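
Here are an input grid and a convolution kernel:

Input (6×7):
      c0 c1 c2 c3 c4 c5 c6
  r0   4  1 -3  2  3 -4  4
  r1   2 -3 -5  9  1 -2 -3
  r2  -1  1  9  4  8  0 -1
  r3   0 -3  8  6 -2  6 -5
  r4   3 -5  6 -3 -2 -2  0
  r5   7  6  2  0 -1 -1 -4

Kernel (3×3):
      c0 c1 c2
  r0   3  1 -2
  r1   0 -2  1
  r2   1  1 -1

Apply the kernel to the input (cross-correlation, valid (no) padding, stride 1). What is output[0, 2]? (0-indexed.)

-25

The receptive field on the input at this output position is [-3 2 3 / -5 9 1 / 9 4 8]. Elementwise product with the kernel and sum: -3·3 + 2·1 + 3·-2 + 9·-2 + 1·1 + 9·1 + 4·1 + 8·-1.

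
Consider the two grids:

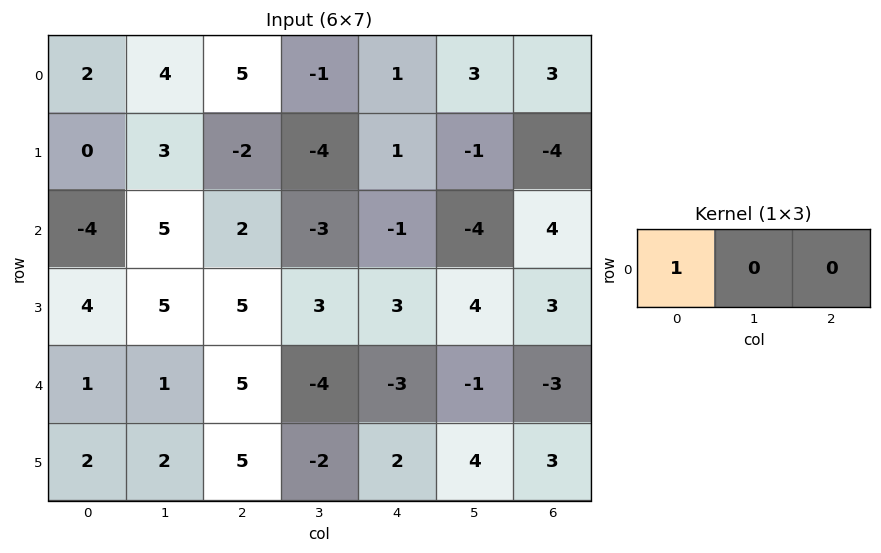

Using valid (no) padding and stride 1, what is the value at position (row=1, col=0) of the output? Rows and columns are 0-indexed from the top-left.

0

The receptive field on the input at this output position is [0 3 -2]. Elementwise product with the kernel and sum: 0·1.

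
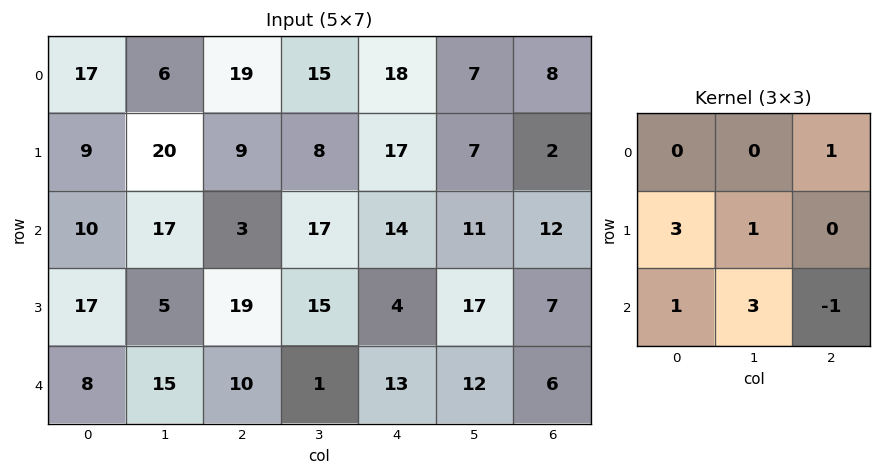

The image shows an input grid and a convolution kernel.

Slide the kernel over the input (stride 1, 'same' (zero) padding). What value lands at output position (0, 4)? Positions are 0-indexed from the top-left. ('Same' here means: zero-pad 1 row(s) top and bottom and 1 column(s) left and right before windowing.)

The receptive field on the zero-padded input at this output position is [0 0 0 / 15 18 7 / 8 17 7]. Elementwise product with the kernel and sum: 0·1 + 15·3 + 18·1 + 8·1 + 17·3 + 7·-1.

115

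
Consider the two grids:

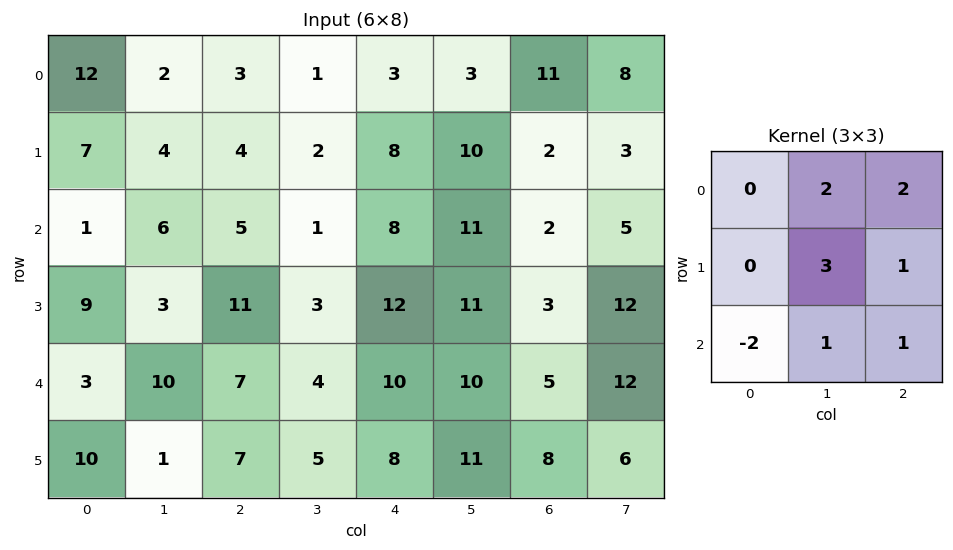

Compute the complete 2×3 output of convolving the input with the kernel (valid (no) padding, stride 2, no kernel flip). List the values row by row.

Output[0,0]: The receptive field on the input at this output position is [12 2 3 / 7 4 4 / 1 6 5]. Elementwise product with the kernel and sum: 2·2 + 3·2 + 4·3 + 4·1 + 1·-2 + 6·1 + 5·1.
Output[0,1]: The receptive field on the input at this output position is [3 1 3 / 4 2 8 / 5 1 8]. Elementwise product with the kernel and sum: 1·2 + 3·2 + 2·3 + 8·1 + 5·-2 + 1·1 + 8·1.

35 21 57
53 39 57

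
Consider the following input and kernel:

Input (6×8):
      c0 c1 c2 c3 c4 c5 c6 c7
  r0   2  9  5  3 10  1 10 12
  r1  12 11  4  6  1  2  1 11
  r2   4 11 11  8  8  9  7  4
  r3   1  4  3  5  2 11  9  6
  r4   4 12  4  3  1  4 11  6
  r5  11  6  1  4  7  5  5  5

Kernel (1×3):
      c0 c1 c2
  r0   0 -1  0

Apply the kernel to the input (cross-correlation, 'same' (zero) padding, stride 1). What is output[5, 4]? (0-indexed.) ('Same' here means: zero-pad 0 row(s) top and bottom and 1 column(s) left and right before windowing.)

The receptive field on the zero-padded input at this output position is [4 7 5]. Elementwise product with the kernel and sum: 7·-1.

-7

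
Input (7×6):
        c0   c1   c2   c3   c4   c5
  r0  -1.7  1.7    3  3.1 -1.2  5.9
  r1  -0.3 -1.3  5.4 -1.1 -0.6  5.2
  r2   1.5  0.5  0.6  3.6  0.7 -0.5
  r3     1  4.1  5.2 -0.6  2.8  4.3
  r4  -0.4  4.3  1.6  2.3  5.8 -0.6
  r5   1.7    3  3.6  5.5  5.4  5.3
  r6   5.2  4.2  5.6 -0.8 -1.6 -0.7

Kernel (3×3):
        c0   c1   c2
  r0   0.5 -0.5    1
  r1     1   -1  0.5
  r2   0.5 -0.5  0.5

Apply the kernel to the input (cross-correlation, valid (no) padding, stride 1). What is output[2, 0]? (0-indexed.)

-0.95

The receptive field on the input at this output position is [1.5 0.5 0.6 / 1 4.1 5.2 / -0.4 4.3 1.6]. Elementwise product with the kernel and sum: 1.5·0.5 + 0.5·-0.5 + 0.6·1 + 1·1 + 4.1·-1 + 5.2·0.5 + -0.4·0.5 + 4.3·-0.5 + 1.6·0.5.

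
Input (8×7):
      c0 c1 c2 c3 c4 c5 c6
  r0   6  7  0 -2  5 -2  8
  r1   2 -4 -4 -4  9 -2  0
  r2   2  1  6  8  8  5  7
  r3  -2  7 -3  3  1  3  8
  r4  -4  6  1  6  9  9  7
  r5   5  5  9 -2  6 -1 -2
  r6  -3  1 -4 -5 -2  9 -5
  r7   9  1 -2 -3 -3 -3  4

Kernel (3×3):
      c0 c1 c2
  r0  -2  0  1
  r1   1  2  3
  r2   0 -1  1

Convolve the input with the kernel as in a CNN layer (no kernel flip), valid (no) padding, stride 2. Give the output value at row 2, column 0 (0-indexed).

46

The receptive field on the input at this output position is [-4 6 1 / 5 5 9 / -3 1 -4]. Elementwise product with the kernel and sum: -4·-2 + 1·1 + 5·1 + 5·2 + 9·3 + 1·-1 + -4·1.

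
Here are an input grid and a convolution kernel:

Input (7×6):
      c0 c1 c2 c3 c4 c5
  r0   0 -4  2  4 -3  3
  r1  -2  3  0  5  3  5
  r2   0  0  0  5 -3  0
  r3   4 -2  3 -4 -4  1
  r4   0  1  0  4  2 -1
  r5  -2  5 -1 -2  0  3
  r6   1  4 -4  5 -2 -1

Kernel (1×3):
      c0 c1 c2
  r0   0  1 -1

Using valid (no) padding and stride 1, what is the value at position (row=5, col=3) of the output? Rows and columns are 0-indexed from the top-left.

-3

The receptive field on the input at this output position is [-2 0 3]. Elementwise product with the kernel and sum: 0·1 + 3·-1.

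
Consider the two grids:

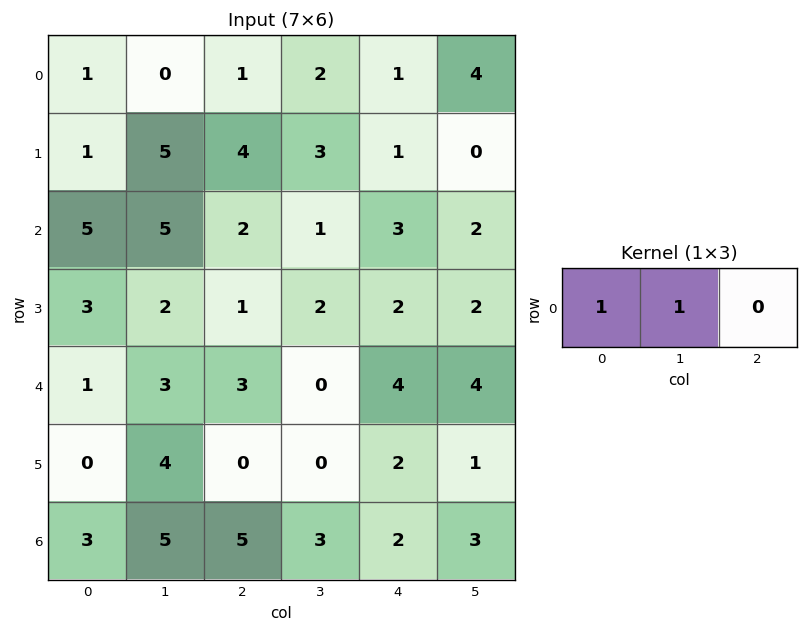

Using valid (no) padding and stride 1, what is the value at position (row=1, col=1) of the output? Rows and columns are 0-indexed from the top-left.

9

The receptive field on the input at this output position is [5 4 3]. Elementwise product with the kernel and sum: 5·1 + 4·1.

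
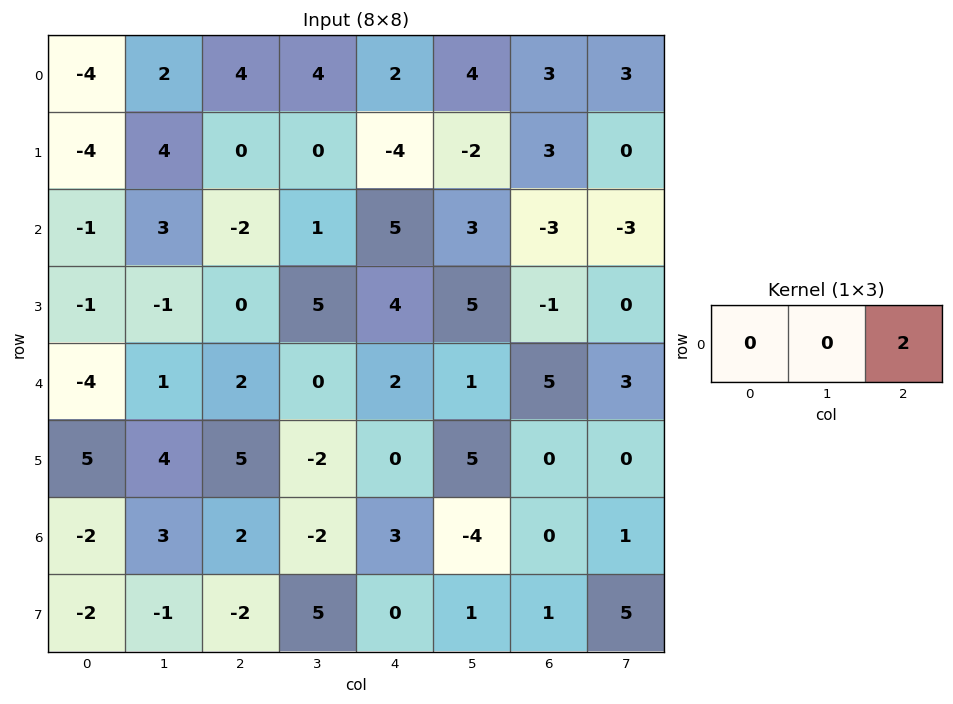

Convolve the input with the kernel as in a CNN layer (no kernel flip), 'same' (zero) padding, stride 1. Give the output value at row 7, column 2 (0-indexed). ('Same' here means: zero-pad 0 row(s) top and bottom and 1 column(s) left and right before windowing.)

10

The receptive field on the zero-padded input at this output position is [-1 -2 5]. Elementwise product with the kernel and sum: 5·2.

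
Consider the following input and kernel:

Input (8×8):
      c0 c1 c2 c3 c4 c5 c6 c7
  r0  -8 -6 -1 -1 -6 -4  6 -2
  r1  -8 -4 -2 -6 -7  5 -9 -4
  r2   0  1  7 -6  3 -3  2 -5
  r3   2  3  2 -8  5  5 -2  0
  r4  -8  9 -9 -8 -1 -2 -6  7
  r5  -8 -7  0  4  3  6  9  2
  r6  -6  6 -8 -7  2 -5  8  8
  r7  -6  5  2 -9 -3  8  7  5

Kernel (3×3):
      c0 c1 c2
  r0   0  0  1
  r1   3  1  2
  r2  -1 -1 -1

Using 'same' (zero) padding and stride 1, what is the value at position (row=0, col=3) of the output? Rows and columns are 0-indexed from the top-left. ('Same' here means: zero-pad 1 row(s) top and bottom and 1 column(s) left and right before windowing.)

The receptive field on the zero-padded input at this output position is [0 0 0 / -1 -1 -6 / -2 -6 -7]. Elementwise product with the kernel and sum: 0·1 + -1·3 + -1·1 + -6·2 + -2·-1 + -6·-1 + -7·-1.

-1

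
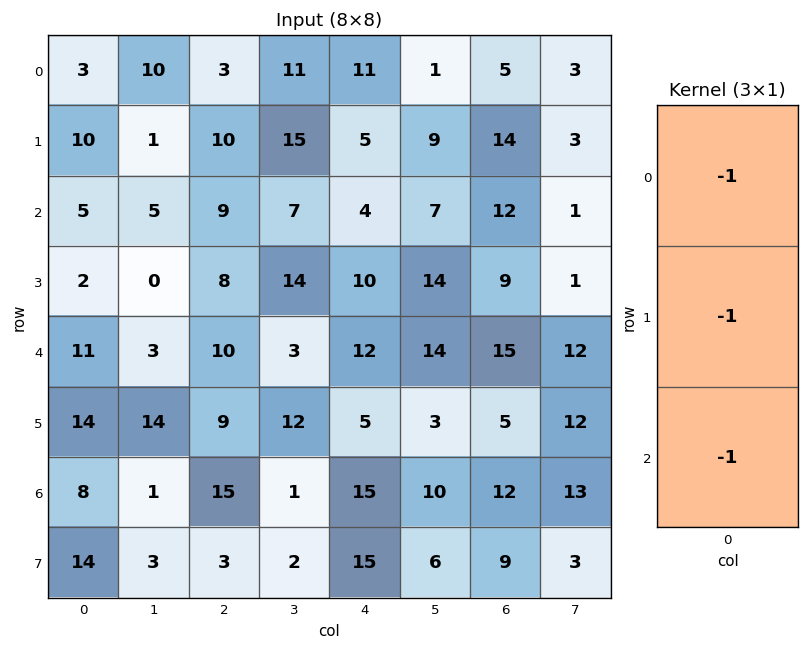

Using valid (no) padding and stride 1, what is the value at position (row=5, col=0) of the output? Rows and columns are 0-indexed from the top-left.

The receptive field on the input at this output position is [14 / 8 / 14]. Elementwise product with the kernel and sum: 14·-1 + 8·-1 + 14·-1.

-36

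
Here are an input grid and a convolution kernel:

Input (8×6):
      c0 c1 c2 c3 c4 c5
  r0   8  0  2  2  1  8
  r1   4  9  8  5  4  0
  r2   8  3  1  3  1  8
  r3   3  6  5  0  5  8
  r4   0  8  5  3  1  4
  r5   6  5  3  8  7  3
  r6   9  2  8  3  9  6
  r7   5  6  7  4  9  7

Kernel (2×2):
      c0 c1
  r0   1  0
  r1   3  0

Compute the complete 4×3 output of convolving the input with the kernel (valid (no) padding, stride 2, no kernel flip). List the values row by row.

20 26 13
17 16 16
18 14 22
24 29 36

Output[0,0]: The receptive field on the input at this output position is [8 0 / 4 9]. Elementwise product with the kernel and sum: 8·1 + 4·3.
Output[0,1]: The receptive field on the input at this output position is [2 2 / 8 5]. Elementwise product with the kernel and sum: 2·1 + 8·3.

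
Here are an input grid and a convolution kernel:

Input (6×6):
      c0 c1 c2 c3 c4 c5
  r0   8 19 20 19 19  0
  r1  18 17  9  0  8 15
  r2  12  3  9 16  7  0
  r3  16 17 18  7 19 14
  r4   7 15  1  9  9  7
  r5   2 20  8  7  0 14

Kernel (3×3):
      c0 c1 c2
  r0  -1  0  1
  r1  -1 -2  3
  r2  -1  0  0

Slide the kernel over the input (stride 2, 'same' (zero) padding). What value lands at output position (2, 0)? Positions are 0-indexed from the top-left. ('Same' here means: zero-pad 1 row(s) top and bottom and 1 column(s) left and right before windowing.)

The receptive field on the zero-padded input at this output position is [0 16 17 / 0 7 15 / 0 2 20]. Elementwise product with the kernel and sum: 0·-1 + 17·1 + 0·-1 + 7·-2 + 15·3 + 0·-1.

48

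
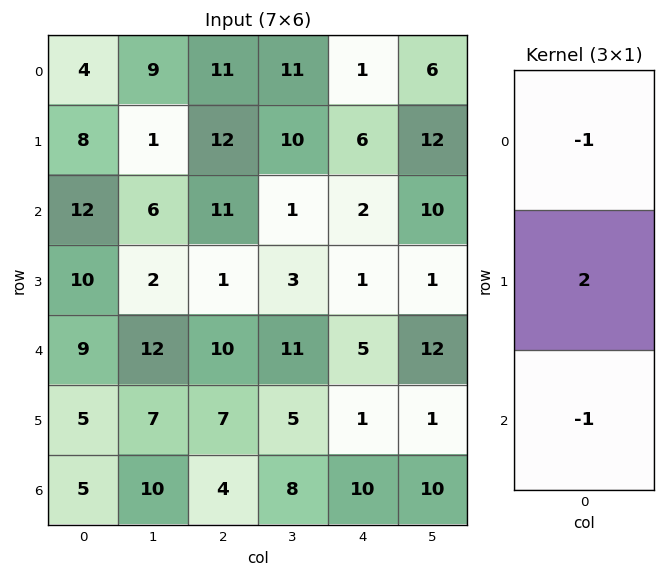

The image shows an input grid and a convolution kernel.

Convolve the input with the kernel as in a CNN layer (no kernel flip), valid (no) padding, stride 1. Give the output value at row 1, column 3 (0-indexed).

The receptive field on the input at this output position is [10 / 1 / 3]. Elementwise product with the kernel and sum: 10·-1 + 1·2 + 3·-1.

-11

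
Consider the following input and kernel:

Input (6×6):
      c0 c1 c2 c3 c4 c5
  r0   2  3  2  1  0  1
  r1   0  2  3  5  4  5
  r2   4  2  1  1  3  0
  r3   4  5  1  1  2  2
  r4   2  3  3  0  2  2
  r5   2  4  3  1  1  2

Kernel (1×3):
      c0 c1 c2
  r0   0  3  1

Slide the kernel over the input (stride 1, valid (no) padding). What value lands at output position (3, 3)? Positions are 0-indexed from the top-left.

The receptive field on the input at this output position is [1 2 2]. Elementwise product with the kernel and sum: 2·3 + 2·1.

8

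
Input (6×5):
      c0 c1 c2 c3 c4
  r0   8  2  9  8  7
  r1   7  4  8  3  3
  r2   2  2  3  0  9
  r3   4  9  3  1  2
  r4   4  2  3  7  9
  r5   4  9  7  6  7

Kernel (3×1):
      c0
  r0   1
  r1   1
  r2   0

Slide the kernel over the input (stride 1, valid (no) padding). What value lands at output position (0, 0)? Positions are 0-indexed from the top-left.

The receptive field on the input at this output position is [8 / 7 / 2]. Elementwise product with the kernel and sum: 8·1 + 7·1.

15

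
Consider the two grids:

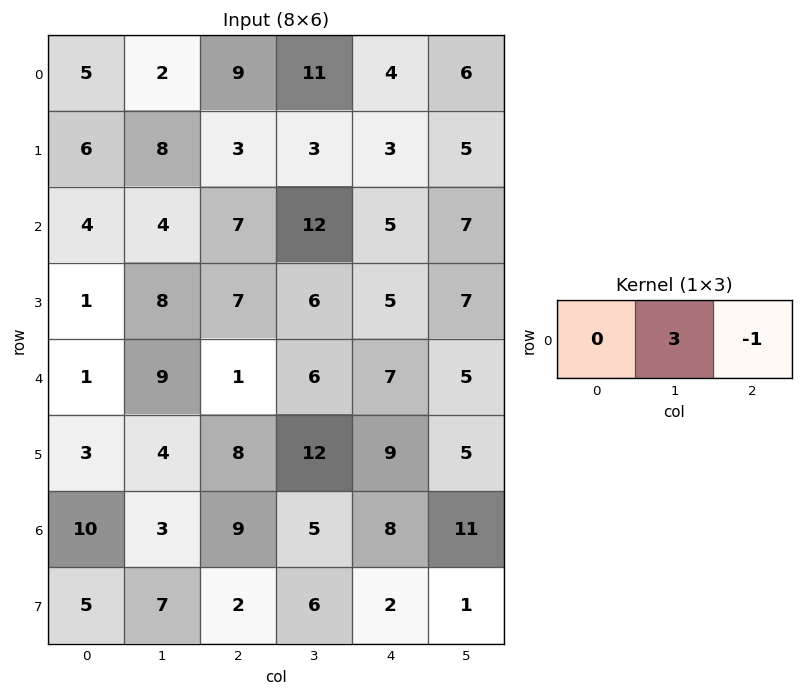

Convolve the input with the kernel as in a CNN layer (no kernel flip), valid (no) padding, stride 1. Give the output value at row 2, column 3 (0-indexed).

8

The receptive field on the input at this output position is [12 5 7]. Elementwise product with the kernel and sum: 5·3 + 7·-1.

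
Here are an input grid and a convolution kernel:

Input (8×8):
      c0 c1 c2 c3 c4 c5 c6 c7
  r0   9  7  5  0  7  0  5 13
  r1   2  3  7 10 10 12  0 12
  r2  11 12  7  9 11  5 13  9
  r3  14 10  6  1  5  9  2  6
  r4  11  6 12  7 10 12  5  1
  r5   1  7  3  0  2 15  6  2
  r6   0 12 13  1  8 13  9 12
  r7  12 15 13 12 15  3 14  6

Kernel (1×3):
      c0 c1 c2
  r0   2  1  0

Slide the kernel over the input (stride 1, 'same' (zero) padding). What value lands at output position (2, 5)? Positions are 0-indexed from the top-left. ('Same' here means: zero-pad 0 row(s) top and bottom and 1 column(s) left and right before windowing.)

27

The receptive field on the zero-padded input at this output position is [11 5 13]. Elementwise product with the kernel and sum: 11·2 + 5·1.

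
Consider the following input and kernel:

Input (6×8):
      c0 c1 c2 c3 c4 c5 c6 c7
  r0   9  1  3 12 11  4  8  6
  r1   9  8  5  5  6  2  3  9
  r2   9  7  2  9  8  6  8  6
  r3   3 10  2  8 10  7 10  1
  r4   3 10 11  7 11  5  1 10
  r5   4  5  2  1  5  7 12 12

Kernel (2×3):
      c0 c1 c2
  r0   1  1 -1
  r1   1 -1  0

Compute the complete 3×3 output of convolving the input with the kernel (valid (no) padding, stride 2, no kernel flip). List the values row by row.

8 4 11
7 -3 9
1 8 13

Output[0,0]: The receptive field on the input at this output position is [9 1 3 / 9 8 5]. Elementwise product with the kernel and sum: 9·1 + 1·1 + 3·-1 + 9·1 + 8·-1.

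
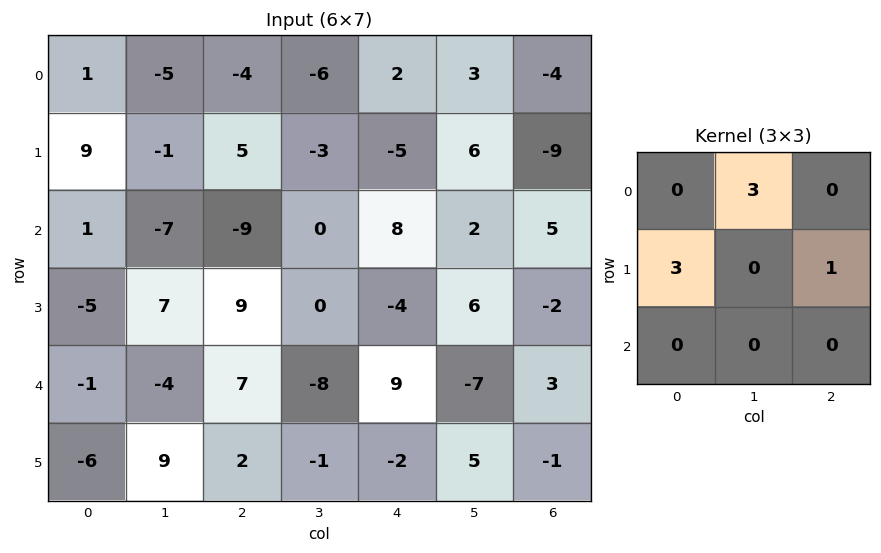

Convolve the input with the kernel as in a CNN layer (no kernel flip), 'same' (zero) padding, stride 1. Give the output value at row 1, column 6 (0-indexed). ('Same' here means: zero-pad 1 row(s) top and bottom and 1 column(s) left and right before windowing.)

The receptive field on the zero-padded input at this output position is [3 -4 0 / 6 -9 0 / 2 5 0]. Elementwise product with the kernel and sum: -4·3 + 6·3 + 0·1.

6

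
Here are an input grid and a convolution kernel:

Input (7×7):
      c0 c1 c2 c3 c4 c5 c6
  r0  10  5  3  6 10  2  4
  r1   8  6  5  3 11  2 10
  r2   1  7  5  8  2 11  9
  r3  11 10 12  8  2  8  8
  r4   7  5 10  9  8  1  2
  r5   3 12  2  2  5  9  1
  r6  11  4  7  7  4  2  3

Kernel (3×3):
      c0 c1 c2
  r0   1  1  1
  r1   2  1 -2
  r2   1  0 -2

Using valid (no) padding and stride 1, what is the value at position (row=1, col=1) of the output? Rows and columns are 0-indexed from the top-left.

11

The receptive field on the input at this output position is [6 5 3 / 7 5 8 / 10 12 8]. Elementwise product with the kernel and sum: 6·1 + 5·1 + 3·1 + 7·2 + 5·1 + 8·-2 + 10·1 + 8·-2.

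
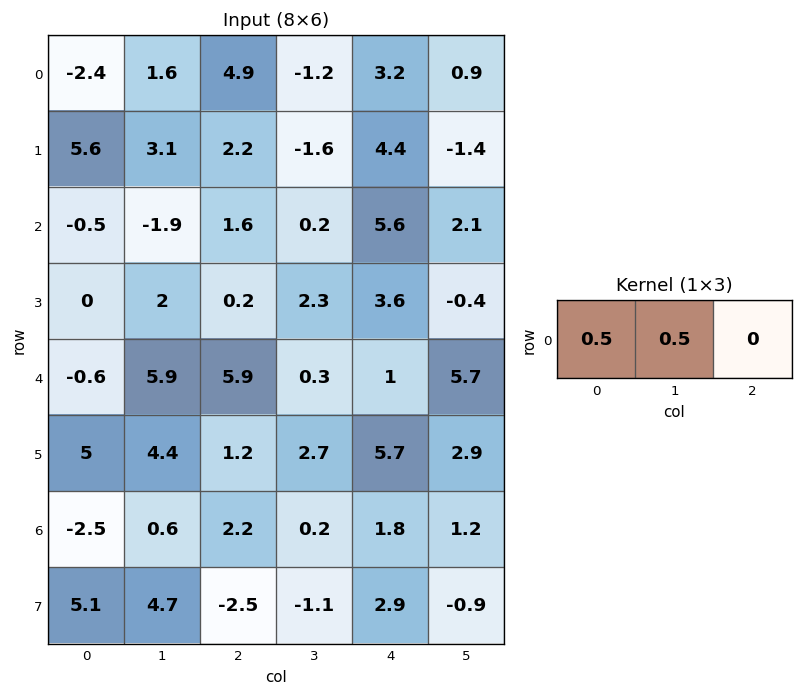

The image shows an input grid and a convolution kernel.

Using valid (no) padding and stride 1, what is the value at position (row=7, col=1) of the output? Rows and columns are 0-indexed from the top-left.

The receptive field on the input at this output position is [4.7 -2.5 -1.1]. Elementwise product with the kernel and sum: 4.7·0.5 + -2.5·0.5.

1.1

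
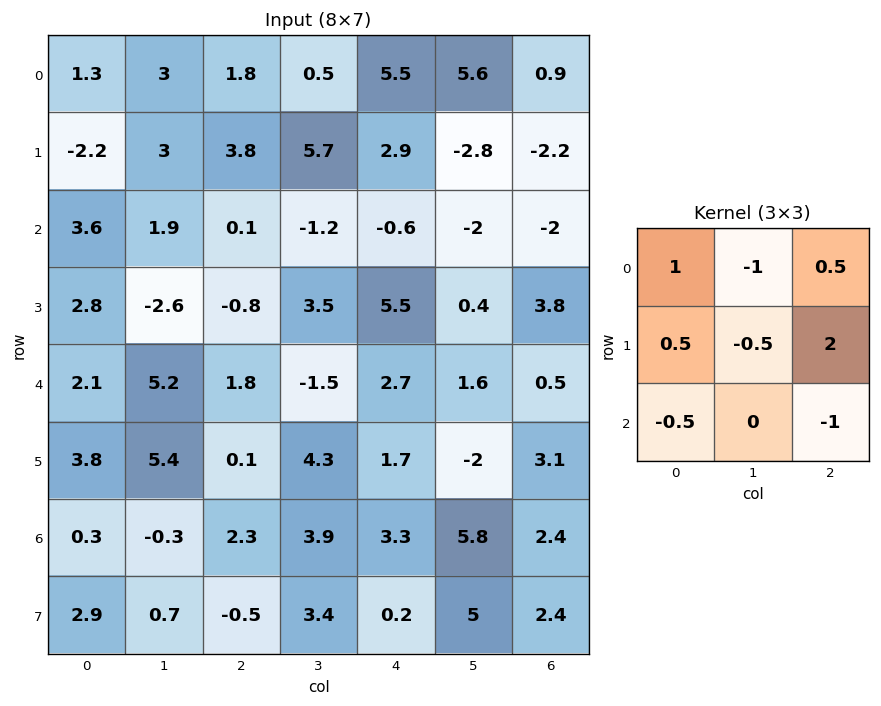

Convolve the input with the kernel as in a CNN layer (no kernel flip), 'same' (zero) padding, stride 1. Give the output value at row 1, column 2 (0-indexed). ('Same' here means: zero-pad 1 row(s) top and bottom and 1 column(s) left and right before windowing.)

12.7

The receptive field on the zero-padded input at this output position is [3 1.8 0.5 / 3 3.8 5.7 / 1.9 0.1 -1.2]. Elementwise product with the kernel and sum: 3·1 + 1.8·-1 + 0.5·0.5 + 3·0.5 + 3.8·-0.5 + 5.7·2 + 1.9·-0.5 + -1.2·-1.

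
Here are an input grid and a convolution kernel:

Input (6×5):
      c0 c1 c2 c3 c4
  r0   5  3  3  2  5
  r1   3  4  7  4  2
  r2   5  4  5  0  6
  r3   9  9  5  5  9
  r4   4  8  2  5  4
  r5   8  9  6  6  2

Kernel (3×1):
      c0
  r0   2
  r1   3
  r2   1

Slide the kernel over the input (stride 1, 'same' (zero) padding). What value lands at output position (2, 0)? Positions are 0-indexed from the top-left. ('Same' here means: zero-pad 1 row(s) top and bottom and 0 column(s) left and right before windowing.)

30

The receptive field on the zero-padded input at this output position is [3 / 5 / 9]. Elementwise product with the kernel and sum: 3·2 + 5·3 + 9·1.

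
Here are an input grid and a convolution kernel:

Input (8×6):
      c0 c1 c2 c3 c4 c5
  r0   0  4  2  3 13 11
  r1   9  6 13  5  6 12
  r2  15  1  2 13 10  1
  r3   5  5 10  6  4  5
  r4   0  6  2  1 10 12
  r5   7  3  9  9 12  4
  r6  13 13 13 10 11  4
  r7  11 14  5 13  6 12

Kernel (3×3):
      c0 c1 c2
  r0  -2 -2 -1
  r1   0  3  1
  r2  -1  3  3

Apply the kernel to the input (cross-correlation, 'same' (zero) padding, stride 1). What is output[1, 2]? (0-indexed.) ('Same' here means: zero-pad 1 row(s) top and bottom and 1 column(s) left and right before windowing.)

The receptive field on the zero-padded input at this output position is [4 2 3 / 6 13 5 / 1 2 13]. Elementwise product with the kernel and sum: 4·-2 + 2·-2 + 3·-1 + 13·3 + 5·1 + 1·-1 + 2·3 + 13·3.

73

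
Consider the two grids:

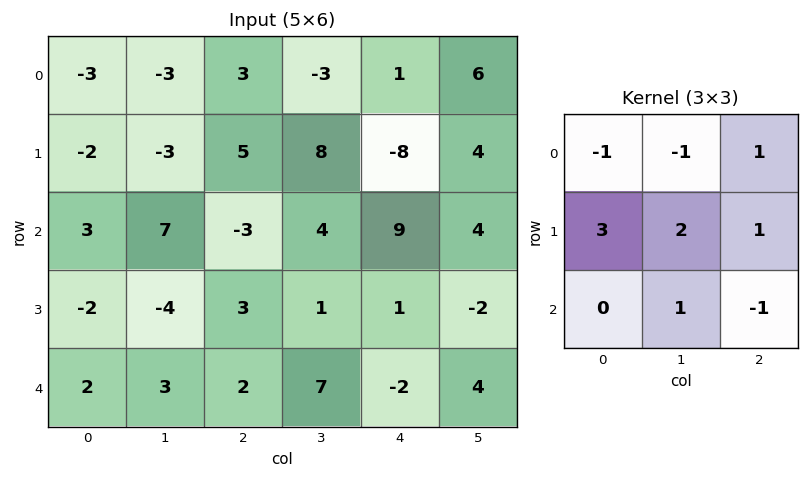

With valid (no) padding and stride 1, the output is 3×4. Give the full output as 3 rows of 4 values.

12 -1 19 25
23 27 -13 41
-23 -10 29 -12

Output[0,0]: The receptive field on the input at this output position is [-3 -3 3 / -2 -3 5 / 3 7 -3]. Elementwise product with the kernel and sum: -3·-1 + -3·-1 + 3·1 + -2·3 + -3·2 + 5·1 + 7·1 + -3·-1.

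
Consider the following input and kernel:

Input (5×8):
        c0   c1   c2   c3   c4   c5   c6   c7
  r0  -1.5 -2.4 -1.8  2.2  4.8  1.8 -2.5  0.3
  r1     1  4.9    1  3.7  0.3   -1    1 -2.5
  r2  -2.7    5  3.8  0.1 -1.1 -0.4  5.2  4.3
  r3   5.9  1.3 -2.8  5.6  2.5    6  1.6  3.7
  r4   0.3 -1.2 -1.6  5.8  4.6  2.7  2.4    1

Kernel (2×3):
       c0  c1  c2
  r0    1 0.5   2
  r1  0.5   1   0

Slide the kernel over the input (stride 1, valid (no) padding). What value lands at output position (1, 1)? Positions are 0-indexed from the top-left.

The receptive field on the input at this output position is [4.9 1 3.7 / 5 3.8 0.1]. Elementwise product with the kernel and sum: 4.9·1 + 1·0.5 + 3.7·2 + 5·0.5 + 3.8·1.

19.1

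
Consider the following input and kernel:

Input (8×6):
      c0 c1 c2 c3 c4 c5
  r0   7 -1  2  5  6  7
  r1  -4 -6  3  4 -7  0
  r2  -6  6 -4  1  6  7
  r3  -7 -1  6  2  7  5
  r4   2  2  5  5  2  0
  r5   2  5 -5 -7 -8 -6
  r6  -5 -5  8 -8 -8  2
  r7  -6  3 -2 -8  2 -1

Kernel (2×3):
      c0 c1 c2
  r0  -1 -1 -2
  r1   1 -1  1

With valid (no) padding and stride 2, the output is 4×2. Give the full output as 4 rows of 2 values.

Output[0,0]: The receptive field on the input at this output position is [7 -1 2 / -4 -6 3]. Elementwise product with the kernel and sum: 7·-1 + -1·-1 + 2·-2 + -4·1 + -6·-1 + 3·1.

-5 -27
8 2
-22 -20
-17 24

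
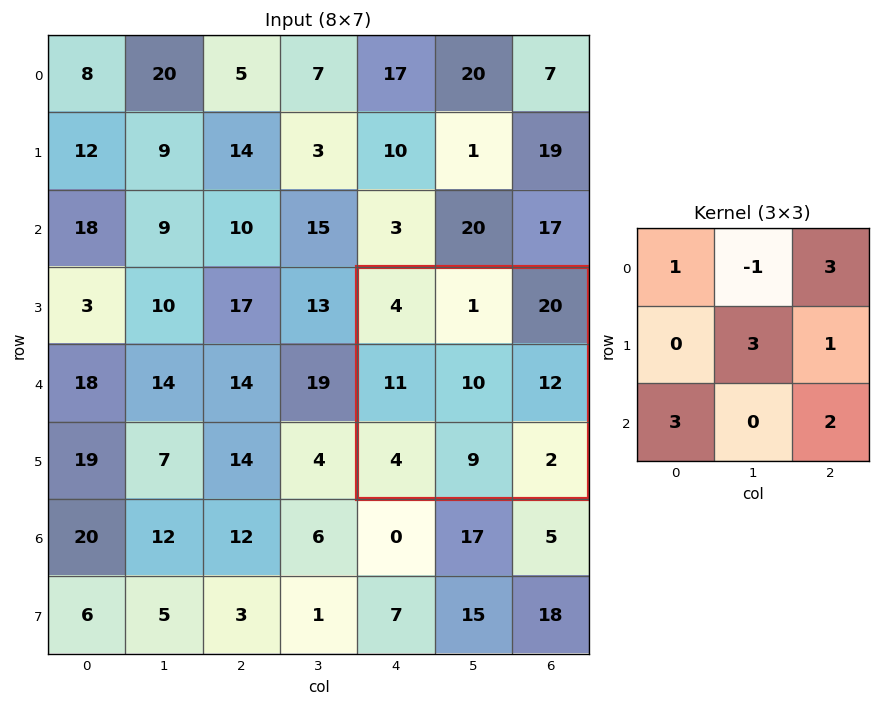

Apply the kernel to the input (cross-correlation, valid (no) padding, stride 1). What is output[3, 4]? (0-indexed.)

The receptive field on the input at this output position is [4 1 20 / 11 10 12 / 4 9 2]. Elementwise product with the kernel and sum: 4·1 + 1·-1 + 20·3 + 10·3 + 12·1 + 4·3 + 2·2.

121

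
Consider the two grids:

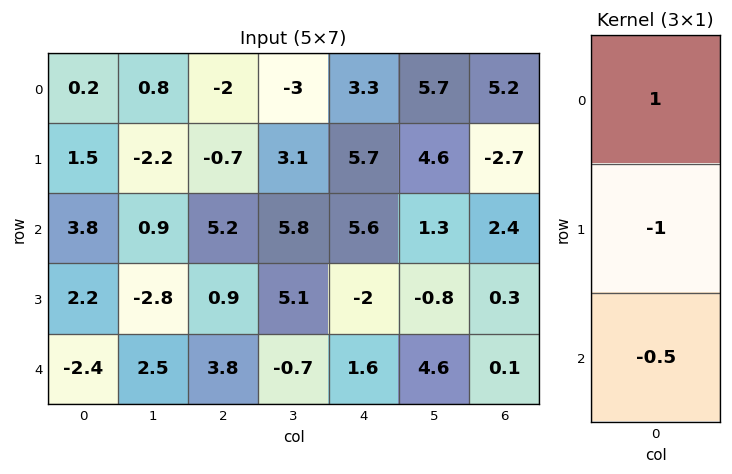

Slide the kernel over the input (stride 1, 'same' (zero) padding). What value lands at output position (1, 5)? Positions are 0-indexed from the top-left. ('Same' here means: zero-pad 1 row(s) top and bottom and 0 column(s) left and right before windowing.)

The receptive field on the zero-padded input at this output position is [5.7 / 4.6 / 1.3]. Elementwise product with the kernel and sum: 5.7·1 + 4.6·-1 + 1.3·-0.5.

0.45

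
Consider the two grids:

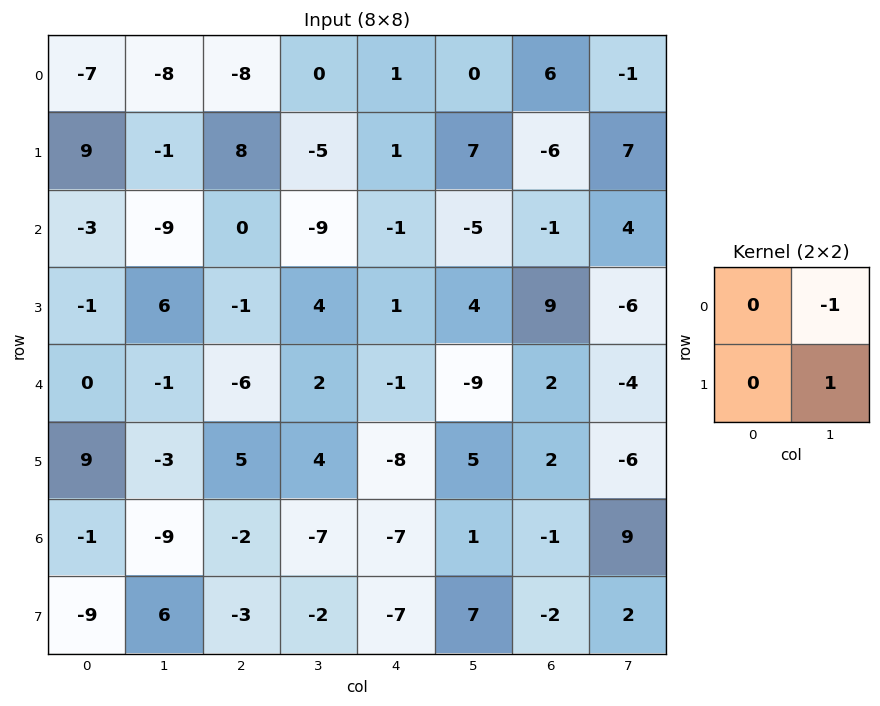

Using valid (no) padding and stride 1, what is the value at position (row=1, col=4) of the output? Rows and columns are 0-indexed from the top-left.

-12

The receptive field on the input at this output position is [1 7 / -1 -5]. Elementwise product with the kernel and sum: 7·-1 + -5·1.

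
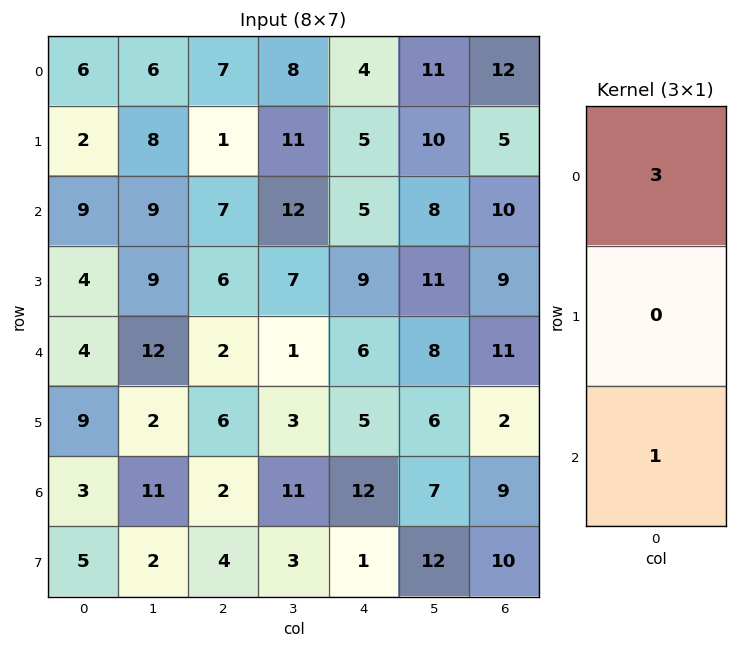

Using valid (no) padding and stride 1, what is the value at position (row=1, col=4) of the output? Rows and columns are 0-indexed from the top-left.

24

The receptive field on the input at this output position is [5 / 5 / 9]. Elementwise product with the kernel and sum: 5·3 + 9·1.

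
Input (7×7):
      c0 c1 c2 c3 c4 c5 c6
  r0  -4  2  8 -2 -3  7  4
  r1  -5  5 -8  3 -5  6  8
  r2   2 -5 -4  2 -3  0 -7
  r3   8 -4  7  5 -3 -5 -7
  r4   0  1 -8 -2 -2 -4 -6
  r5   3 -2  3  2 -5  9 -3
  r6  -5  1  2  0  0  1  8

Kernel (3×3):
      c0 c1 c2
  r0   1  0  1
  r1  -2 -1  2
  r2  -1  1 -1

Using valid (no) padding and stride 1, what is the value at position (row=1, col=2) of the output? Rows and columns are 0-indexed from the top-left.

The receptive field on the input at this output position is [-8 3 -5 / -4 2 -3 / 7 5 -3]. Elementwise product with the kernel and sum: -8·1 + -5·1 + -4·-2 + 2·-1 + -3·2 + 7·-1 + 5·1 + -3·-1.

-12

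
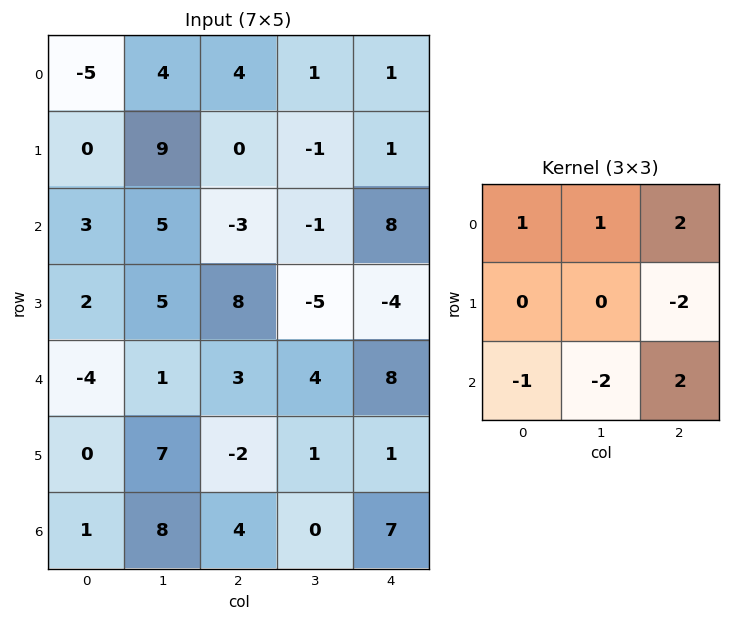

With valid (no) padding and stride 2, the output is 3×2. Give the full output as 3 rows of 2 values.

-12 26
-6 25
-2 31

Output[0,0]: The receptive field on the input at this output position is [-5 4 4 / 0 9 0 / 3 5 -3]. Elementwise product with the kernel and sum: -5·1 + 4·1 + 4·2 + 0·-2 + 3·-1 + 5·-2 + -3·2.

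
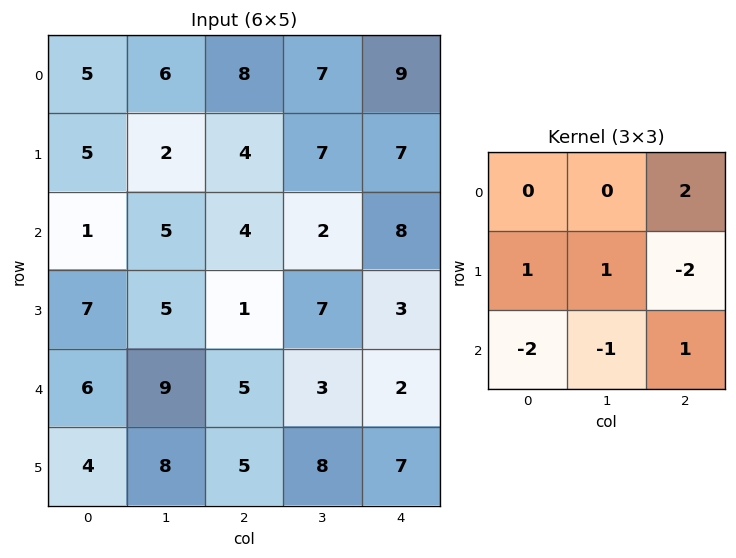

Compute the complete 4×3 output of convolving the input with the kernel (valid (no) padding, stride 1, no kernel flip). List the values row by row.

12 -6 13
-12 15 -2
2 -24 7
-4 9 -1

Output[0,0]: The receptive field on the input at this output position is [5 6 8 / 5 2 4 / 1 5 4]. Elementwise product with the kernel and sum: 8·2 + 5·1 + 2·1 + 4·-2 + 1·-2 + 5·-1 + 4·1.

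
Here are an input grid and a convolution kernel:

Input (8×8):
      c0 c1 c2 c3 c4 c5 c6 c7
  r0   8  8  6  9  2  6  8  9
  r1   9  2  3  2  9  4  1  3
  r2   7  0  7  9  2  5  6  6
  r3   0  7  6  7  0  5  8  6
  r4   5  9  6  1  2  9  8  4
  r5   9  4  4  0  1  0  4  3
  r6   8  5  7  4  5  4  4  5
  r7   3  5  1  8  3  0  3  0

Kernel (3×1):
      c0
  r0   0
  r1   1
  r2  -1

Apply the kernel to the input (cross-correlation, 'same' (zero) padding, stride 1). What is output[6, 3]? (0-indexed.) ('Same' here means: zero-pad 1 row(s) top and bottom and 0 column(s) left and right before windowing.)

The receptive field on the zero-padded input at this output position is [0 / 4 / 8]. Elementwise product with the kernel and sum: 4·1 + 8·-1.

-4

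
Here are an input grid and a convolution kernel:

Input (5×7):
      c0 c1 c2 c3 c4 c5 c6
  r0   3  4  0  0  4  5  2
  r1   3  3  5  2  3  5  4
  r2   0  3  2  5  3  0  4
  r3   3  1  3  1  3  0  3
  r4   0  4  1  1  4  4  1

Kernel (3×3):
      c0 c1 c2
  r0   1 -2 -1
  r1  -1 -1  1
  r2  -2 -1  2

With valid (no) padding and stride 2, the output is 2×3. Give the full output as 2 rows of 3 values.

-5 -11 -10
-11 -7 -11

Output[0,0]: The receptive field on the input at this output position is [3 4 0 / 3 3 5 / 0 3 2]. Elementwise product with the kernel and sum: 3·1 + 4·-2 + 0·-1 + 3·-1 + 3·-1 + 5·1 + 0·-2 + 3·-1 + 2·2.
Output[0,1]: The receptive field on the input at this output position is [0 0 4 / 5 2 3 / 2 5 3]. Elementwise product with the kernel and sum: 0·1 + 0·-2 + 4·-1 + 5·-1 + 2·-1 + 3·1 + 2·-2 + 5·-1 + 3·2.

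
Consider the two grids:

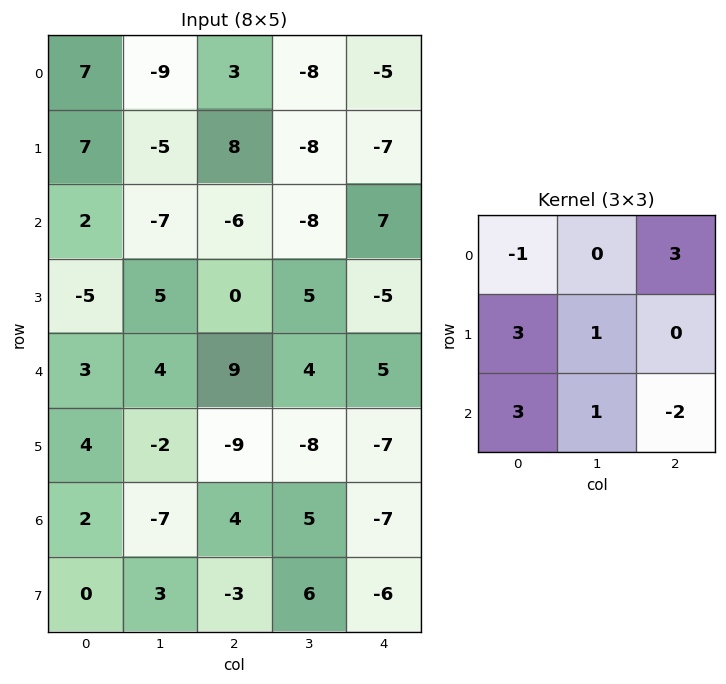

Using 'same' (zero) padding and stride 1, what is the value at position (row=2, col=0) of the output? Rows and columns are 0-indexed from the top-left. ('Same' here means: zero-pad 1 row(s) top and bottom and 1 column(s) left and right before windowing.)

The receptive field on the zero-padded input at this output position is [0 7 -5 / 0 2 -7 / 0 -5 5]. Elementwise product with the kernel and sum: 0·-1 + -5·3 + 0·3 + 2·1 + 0·3 + -5·1 + 5·-2.

-28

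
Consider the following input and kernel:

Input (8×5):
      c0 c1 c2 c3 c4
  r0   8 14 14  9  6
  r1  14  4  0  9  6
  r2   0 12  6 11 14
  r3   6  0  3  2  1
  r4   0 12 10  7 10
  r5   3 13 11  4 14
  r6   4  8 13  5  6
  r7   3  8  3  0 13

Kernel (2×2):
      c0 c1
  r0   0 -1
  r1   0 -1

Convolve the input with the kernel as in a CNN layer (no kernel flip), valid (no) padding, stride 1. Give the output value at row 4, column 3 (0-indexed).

The receptive field on the input at this output position is [7 10 / 4 14]. Elementwise product with the kernel and sum: 10·-1 + 14·-1.

-24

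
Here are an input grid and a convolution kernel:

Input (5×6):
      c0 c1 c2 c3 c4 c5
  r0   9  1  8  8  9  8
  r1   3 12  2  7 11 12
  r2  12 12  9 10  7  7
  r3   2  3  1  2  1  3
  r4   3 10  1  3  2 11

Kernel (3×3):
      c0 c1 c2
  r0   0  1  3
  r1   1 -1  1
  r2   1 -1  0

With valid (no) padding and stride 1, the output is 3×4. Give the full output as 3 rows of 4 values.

Output[0,0]: The receptive field on the input at this output position is [9 1 8 / 3 12 2 / 12 12 9]. Elementwise product with the kernel and sum: 1·1 + 8·3 + 3·1 + 12·-1 + 2·1 + 12·1 + 12·-1.

18 52 40 44
26 38 45 58
32 52 29 33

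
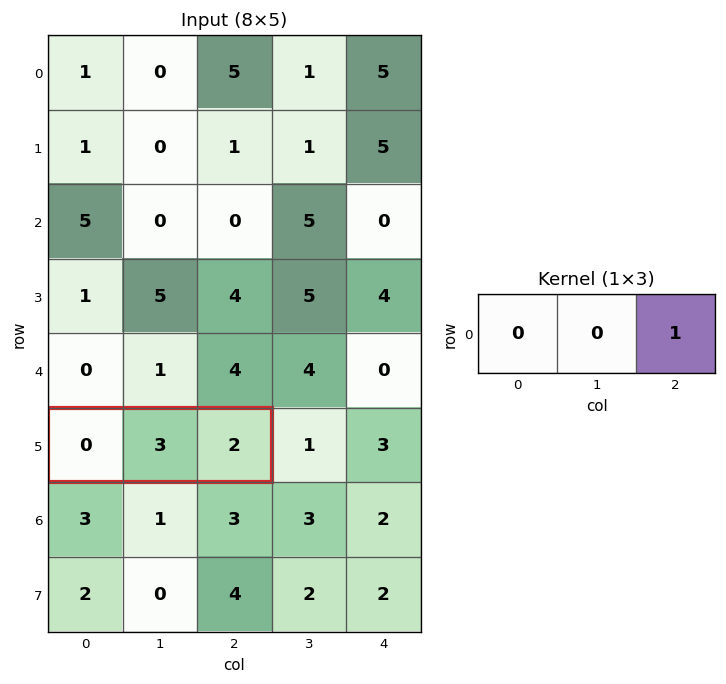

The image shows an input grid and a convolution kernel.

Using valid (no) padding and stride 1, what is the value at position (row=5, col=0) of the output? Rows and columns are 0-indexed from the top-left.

The receptive field on the input at this output position is [0 3 2]. Elementwise product with the kernel and sum: 2·1.

2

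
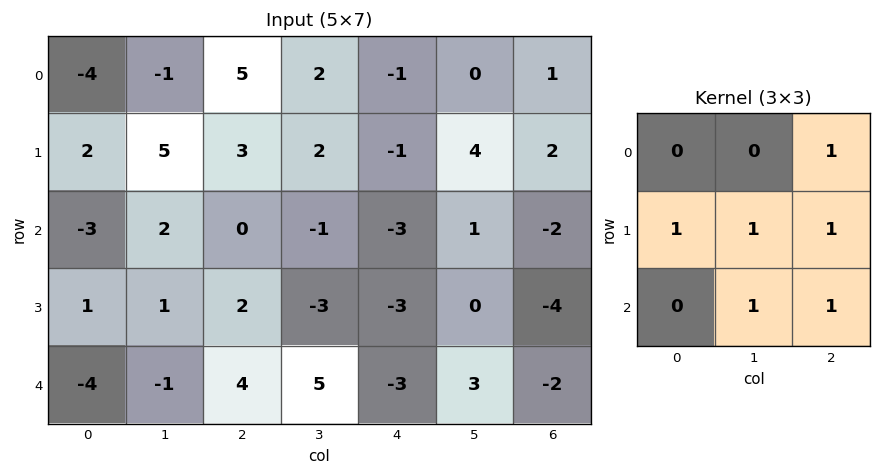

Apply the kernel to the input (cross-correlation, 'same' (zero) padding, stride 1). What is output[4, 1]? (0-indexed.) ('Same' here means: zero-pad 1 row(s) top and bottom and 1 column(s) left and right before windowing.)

1

The receptive field on the zero-padded input at this output position is [1 1 2 / -4 -1 4 / 0 0 0]. Elementwise product with the kernel and sum: 2·1 + -4·1 + -1·1 + 4·1 + 0·1 + 0·1.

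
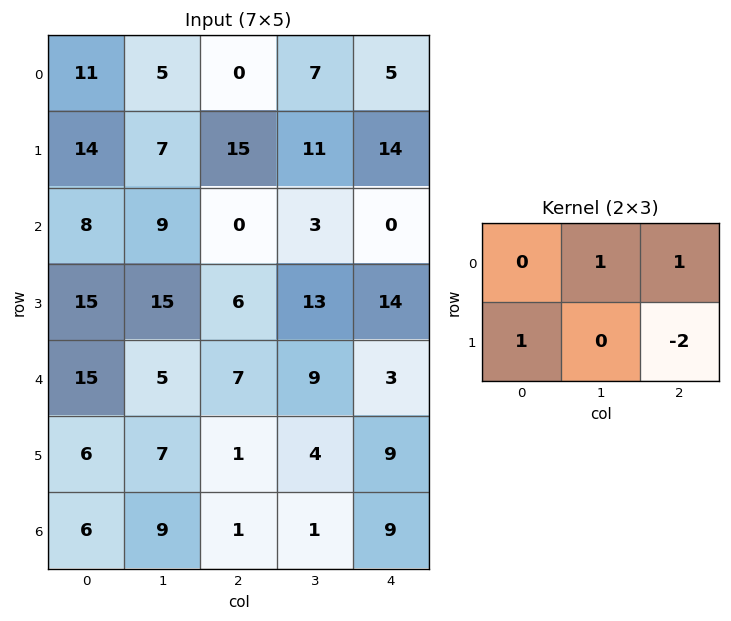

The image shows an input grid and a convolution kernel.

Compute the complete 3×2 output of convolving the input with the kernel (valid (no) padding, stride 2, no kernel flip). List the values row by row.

Output[0,0]: The receptive field on the input at this output position is [11 5 0 / 14 7 15]. Elementwise product with the kernel and sum: 5·1 + 0·1 + 14·1 + 15·-2.

-11 -1
12 -19
16 -5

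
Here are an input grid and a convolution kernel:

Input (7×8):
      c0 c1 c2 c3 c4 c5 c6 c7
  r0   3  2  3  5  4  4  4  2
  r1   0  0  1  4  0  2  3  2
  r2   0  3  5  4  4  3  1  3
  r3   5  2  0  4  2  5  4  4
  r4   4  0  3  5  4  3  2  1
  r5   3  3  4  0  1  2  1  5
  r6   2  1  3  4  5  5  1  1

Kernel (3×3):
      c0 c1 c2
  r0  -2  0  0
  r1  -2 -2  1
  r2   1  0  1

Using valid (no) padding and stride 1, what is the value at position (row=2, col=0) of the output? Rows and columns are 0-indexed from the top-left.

The receptive field on the input at this output position is [0 3 5 / 5 2 0 / 4 0 3]. Elementwise product with the kernel and sum: 0·-2 + 5·-2 + 2·-2 + 0·1 + 4·1 + 3·1.

-7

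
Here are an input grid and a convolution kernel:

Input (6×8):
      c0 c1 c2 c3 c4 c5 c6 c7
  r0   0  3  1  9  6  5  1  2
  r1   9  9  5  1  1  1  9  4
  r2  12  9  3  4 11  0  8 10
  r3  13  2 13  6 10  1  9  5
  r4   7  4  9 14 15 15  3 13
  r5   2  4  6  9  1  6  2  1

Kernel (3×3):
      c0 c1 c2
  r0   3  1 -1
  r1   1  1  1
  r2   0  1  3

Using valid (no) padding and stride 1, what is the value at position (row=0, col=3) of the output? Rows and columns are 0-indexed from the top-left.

The receptive field on the input at this output position is [9 6 5 / 1 1 1 / 4 11 0]. Elementwise product with the kernel and sum: 9·3 + 6·1 + 5·-1 + 1·1 + 1·1 + 1·1 + 11·1 + 0·3.

42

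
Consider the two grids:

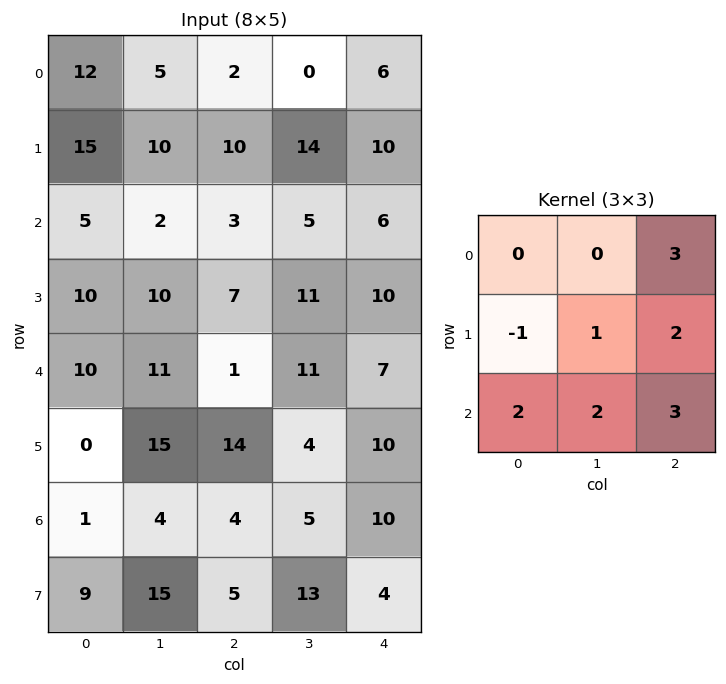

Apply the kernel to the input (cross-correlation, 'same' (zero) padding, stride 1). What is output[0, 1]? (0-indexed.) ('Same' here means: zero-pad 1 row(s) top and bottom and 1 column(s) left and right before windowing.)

77

The receptive field on the zero-padded input at this output position is [0 0 0 / 12 5 2 / 15 10 10]. Elementwise product with the kernel and sum: 0·3 + 12·-1 + 5·1 + 2·2 + 15·2 + 10·2 + 10·3.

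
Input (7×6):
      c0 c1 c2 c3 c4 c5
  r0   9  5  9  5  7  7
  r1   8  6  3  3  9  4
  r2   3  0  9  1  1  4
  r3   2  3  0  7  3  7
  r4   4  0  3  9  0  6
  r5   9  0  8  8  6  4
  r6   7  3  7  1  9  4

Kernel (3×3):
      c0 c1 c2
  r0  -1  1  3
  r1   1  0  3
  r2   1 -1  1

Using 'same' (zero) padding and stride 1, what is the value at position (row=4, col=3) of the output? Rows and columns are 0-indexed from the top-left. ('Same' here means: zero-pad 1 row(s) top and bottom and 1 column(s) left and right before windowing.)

25

The receptive field on the zero-padded input at this output position is [0 7 3 / 3 9 0 / 8 8 6]. Elementwise product with the kernel and sum: 0·-1 + 7·1 + 3·3 + 3·1 + 0·3 + 8·1 + 8·-1 + 6·1.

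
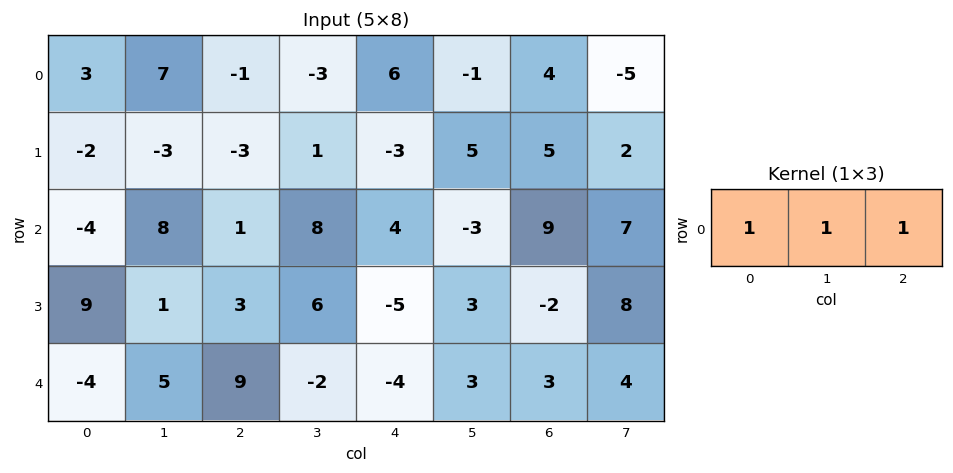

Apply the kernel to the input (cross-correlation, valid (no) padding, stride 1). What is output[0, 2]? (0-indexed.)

2

The receptive field on the input at this output position is [-1 -3 6]. Elementwise product with the kernel and sum: -1·1 + -3·1 + 6·1.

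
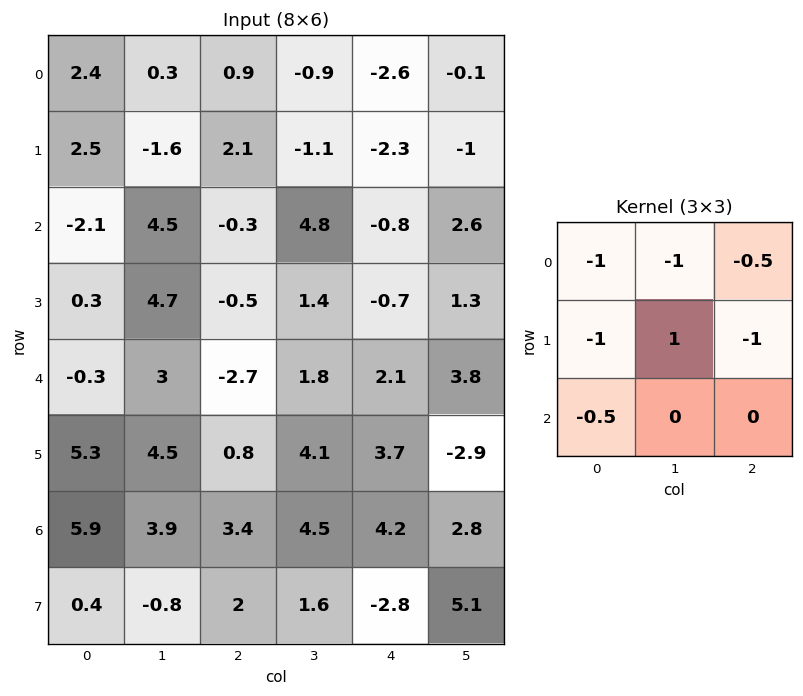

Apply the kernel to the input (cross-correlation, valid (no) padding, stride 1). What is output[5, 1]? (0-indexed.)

-11.95

The receptive field on the input at this output position is [4.5 0.8 4.1 / 3.9 3.4 4.5 / -0.8 2 1.6]. Elementwise product with the kernel and sum: 4.5·-1 + 0.8·-1 + 4.1·-0.5 + 3.9·-1 + 3.4·1 + 4.5·-1 + -0.8·-0.5.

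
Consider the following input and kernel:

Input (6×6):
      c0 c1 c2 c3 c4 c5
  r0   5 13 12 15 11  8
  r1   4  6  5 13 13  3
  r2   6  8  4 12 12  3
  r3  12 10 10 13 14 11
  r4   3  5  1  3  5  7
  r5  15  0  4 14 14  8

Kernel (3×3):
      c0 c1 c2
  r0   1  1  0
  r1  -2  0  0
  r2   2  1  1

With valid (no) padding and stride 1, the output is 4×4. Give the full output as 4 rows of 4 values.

34 45 49 39
42 38 57 53
2 6 6 16
50 28 57 71

Output[0,0]: The receptive field on the input at this output position is [5 13 12 / 4 6 5 / 6 8 4]. Elementwise product with the kernel and sum: 5·1 + 13·1 + 4·-2 + 6·2 + 8·1 + 4·1.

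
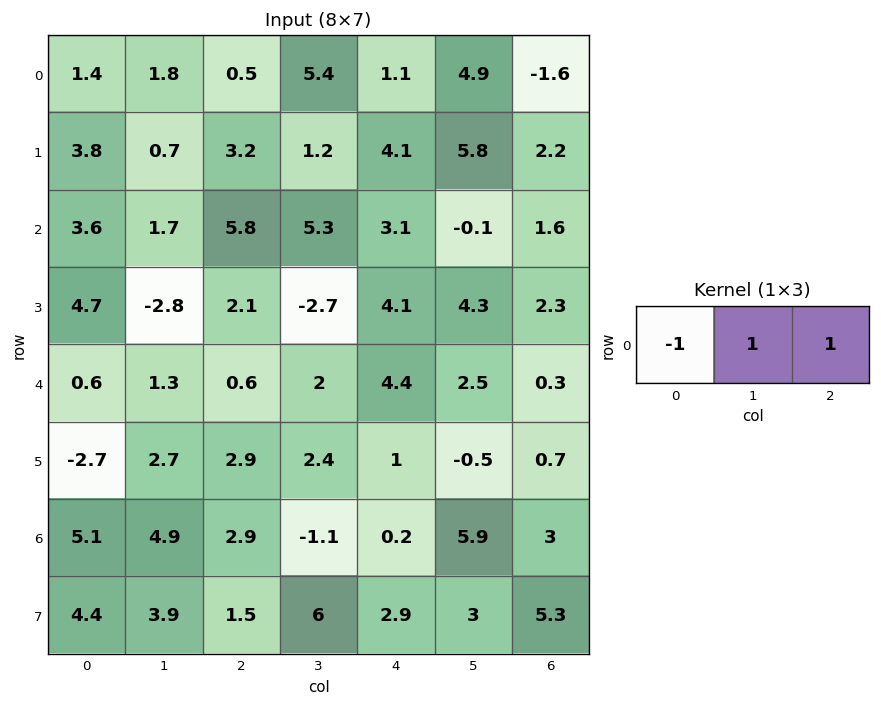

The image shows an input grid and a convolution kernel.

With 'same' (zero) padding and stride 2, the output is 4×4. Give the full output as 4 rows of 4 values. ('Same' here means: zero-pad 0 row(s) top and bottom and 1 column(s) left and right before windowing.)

3.2 4.1 0.6 -6.5
5.3 9.4 -2.3 1.7
1.9 1.3 4.9 -2.2
10 -3.1 7.2 -2.9

Output[0,0]: The receptive field on the zero-padded input at this output position is [0 1.4 1.8]. Elementwise product with the kernel and sum: 0·-1 + 1.4·1 + 1.8·1.
Output[0,1]: The receptive field on the zero-padded input at this output position is [1.8 0.5 5.4]. Elementwise product with the kernel and sum: 1.8·-1 + 0.5·1 + 5.4·1.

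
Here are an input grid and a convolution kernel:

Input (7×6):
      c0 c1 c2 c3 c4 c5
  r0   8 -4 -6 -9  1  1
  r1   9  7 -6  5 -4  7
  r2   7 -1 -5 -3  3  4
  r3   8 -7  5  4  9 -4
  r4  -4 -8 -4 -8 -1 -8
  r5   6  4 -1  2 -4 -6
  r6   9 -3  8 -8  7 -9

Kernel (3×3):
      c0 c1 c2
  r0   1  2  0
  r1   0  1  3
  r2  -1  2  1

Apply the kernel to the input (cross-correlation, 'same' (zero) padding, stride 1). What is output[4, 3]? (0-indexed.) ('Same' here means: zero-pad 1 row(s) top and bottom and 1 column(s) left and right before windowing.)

The receptive field on the zero-padded input at this output position is [5 4 9 / -4 -8 -1 / -1 2 -4]. Elementwise product with the kernel and sum: 5·1 + 4·2 + -8·1 + -1·3 + -1·-1 + 2·2 + -4·1.

3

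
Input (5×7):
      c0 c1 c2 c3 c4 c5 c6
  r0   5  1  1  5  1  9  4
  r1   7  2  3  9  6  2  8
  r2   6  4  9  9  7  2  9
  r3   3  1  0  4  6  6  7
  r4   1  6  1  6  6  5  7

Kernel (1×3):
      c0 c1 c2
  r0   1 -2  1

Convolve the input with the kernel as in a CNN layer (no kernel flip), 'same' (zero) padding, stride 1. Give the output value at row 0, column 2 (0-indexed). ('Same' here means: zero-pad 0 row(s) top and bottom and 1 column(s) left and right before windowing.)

The receptive field on the zero-padded input at this output position is [1 1 5]. Elementwise product with the kernel and sum: 1·1 + 1·-2 + 5·1.

4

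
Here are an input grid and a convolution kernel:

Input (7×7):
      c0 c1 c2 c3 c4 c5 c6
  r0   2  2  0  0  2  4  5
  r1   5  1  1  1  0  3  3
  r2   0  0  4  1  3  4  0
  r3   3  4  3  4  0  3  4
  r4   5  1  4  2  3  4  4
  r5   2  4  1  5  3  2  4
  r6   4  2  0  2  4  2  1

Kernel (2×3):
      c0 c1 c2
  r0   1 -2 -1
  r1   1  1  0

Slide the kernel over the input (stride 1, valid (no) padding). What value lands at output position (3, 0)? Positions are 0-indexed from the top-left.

The receptive field on the input at this output position is [3 4 3 / 5 1 4]. Elementwise product with the kernel and sum: 3·1 + 4·-2 + 3·-1 + 5·1 + 1·1.

-2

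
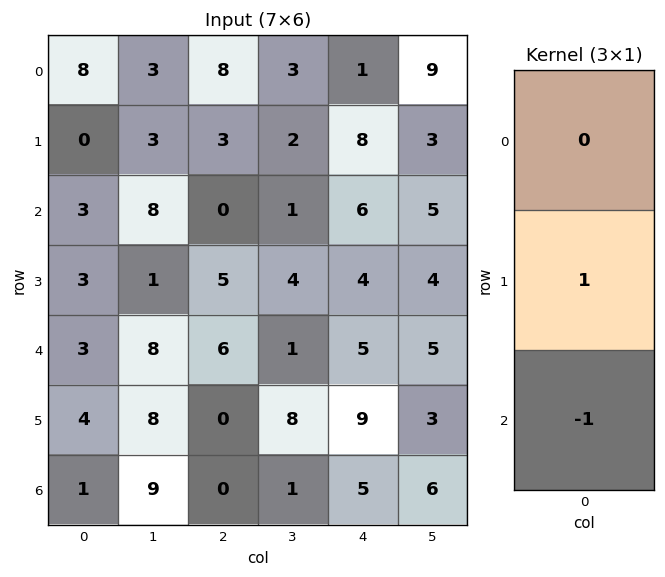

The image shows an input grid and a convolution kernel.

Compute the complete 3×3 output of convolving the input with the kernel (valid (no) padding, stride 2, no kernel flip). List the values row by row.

Output[0,0]: The receptive field on the input at this output position is [8 / 0 / 3]. Elementwise product with the kernel and sum: 0·1 + 3·-1.

-3 3 2
0 -1 -1
3 0 4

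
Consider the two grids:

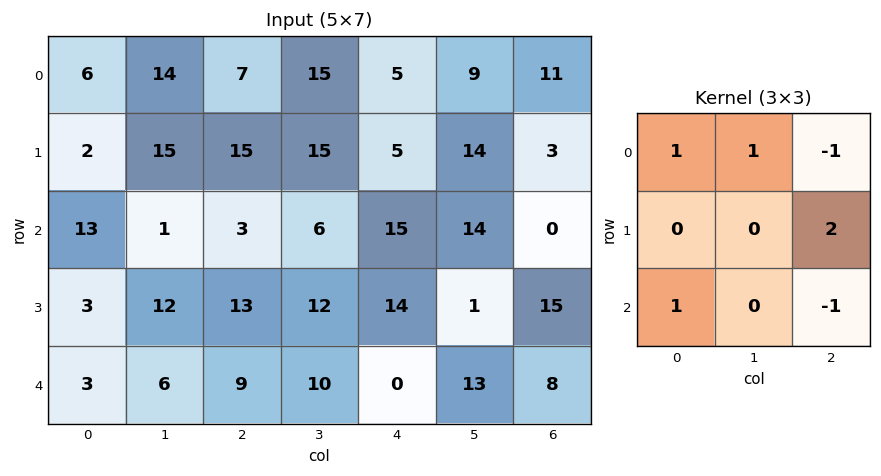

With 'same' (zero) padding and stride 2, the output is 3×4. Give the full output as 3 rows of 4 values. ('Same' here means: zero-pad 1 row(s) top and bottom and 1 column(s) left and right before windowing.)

Output[0,0]: The receptive field on the zero-padded input at this output position is [0 0 0 / 0 6 14 / 0 2 15]. Elementwise product with the kernel and sum: 0·1 + 0·1 + 0·-1 + 14·2 + 0·1 + 15·-1.

13 30 19 14
-23 27 45 18
3 33 51 16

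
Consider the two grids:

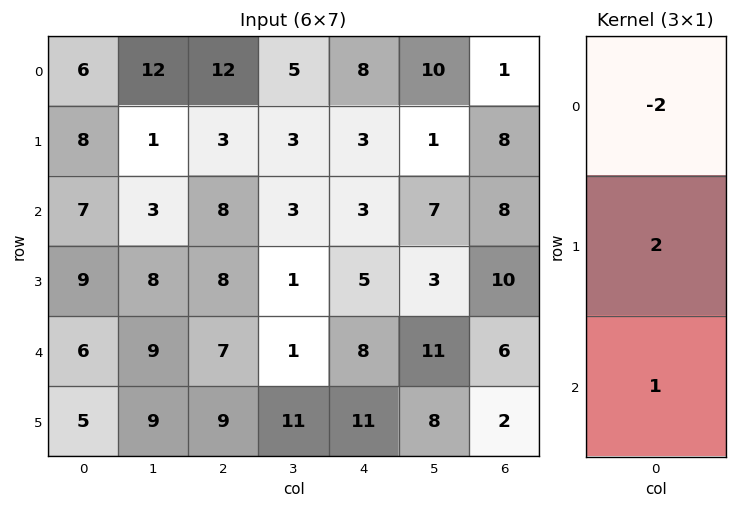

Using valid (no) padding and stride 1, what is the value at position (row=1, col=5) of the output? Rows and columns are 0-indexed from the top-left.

15

The receptive field on the input at this output position is [1 / 7 / 3]. Elementwise product with the kernel and sum: 1·-2 + 7·2 + 3·1.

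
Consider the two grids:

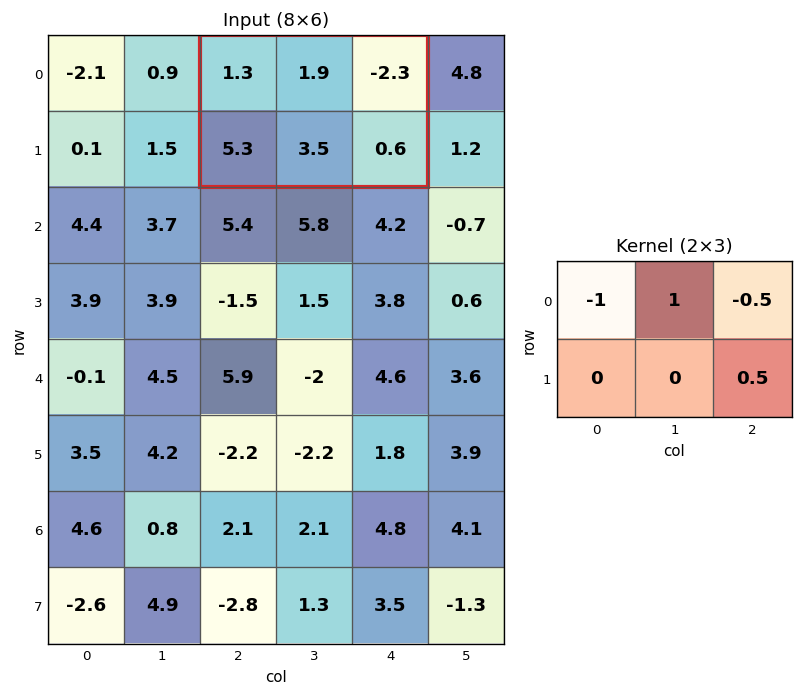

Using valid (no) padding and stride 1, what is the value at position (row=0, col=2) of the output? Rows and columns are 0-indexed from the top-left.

2.05

The receptive field on the input at this output position is [1.3 1.9 -2.3 / 5.3 3.5 0.6]. Elementwise product with the kernel and sum: 1.3·-1 + 1.9·1 + -2.3·-0.5 + 0.6·0.5.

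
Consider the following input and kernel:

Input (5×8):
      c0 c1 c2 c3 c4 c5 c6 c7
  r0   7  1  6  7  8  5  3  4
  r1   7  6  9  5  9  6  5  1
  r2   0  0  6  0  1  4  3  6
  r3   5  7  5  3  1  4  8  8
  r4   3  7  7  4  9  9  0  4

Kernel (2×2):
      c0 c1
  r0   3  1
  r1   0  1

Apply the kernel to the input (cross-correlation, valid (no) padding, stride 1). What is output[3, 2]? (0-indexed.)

The receptive field on the input at this output position is [5 3 / 7 4]. Elementwise product with the kernel and sum: 5·3 + 3·1 + 4·1.

22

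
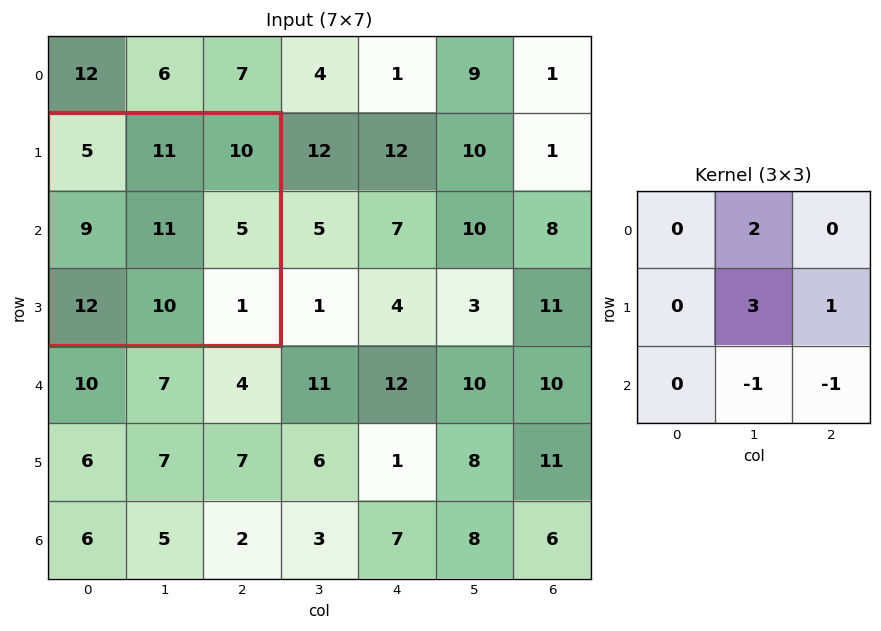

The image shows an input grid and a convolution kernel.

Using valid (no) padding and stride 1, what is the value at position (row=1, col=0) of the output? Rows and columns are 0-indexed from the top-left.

49

The receptive field on the input at this output position is [5 11 10 / 9 11 5 / 12 10 1]. Elementwise product with the kernel and sum: 11·2 + 11·3 + 5·1 + 10·-1 + 1·-1.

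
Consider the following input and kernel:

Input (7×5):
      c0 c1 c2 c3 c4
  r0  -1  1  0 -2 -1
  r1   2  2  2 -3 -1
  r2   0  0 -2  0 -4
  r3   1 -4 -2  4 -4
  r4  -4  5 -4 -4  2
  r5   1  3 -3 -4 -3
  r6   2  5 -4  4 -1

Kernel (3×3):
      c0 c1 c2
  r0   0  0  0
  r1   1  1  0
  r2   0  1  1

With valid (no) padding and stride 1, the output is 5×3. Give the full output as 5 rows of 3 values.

2 2 -5
-6 0 -2
-2 -14 0
1 -6 -15
5 0 -4

Output[0,0]: The receptive field on the input at this output position is [-1 1 0 / 2 2 2 / 0 0 -2]. Elementwise product with the kernel and sum: 2·1 + 2·1 + 0·1 + -2·1.
Output[0,1]: The receptive field on the input at this output position is [1 0 -2 / 2 2 -3 / 0 -2 0]. Elementwise product with the kernel and sum: 2·1 + 2·1 + -2·1 + 0·1.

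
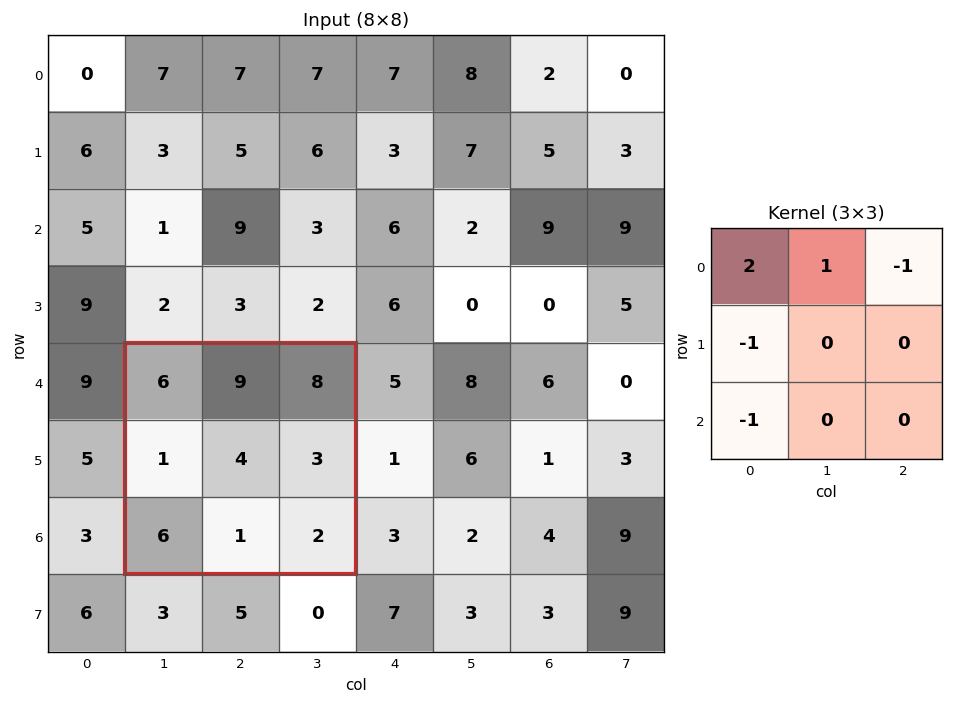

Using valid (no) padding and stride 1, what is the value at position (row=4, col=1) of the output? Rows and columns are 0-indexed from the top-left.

The receptive field on the input at this output position is [6 9 8 / 1 4 3 / 6 1 2]. Elementwise product with the kernel and sum: 6·2 + 9·1 + 8·-1 + 1·-1 + 6·-1.

6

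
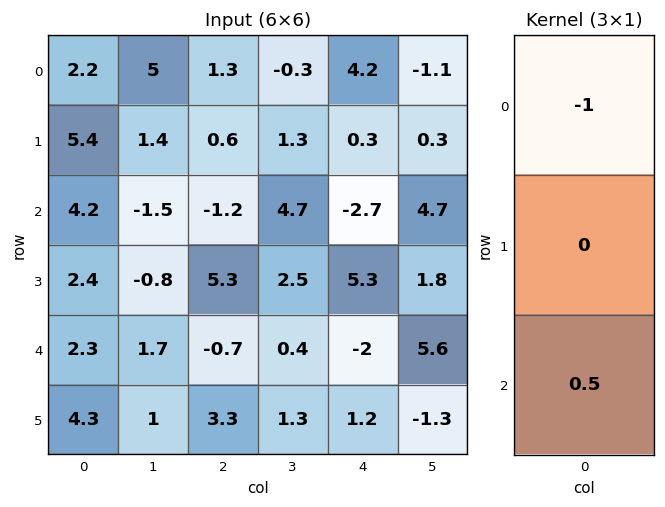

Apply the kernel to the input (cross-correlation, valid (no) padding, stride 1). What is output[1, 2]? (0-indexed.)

2.05

The receptive field on the input at this output position is [0.6 / -1.2 / 5.3]. Elementwise product with the kernel and sum: 0.6·-1 + 5.3·0.5.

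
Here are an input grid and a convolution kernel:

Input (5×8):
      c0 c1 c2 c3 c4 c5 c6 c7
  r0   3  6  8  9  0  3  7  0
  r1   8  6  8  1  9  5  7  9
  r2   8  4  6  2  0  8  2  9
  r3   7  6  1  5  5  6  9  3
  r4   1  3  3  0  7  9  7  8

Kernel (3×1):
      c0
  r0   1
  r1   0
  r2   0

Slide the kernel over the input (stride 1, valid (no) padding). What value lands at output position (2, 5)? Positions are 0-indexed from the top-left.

The receptive field on the input at this output position is [8 / 6 / 9]. Elementwise product with the kernel and sum: 8·1.

8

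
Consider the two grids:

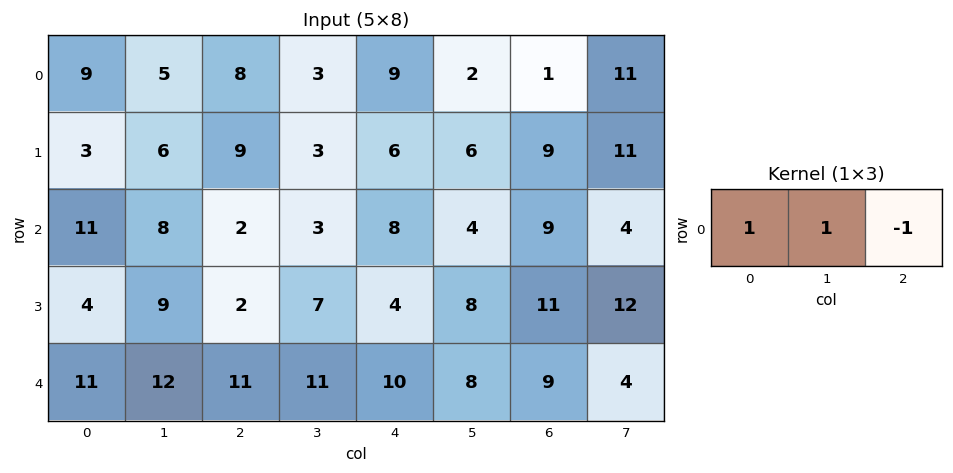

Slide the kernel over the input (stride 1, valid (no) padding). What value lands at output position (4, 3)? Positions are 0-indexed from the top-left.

The receptive field on the input at this output position is [11 10 8]. Elementwise product with the kernel and sum: 11·1 + 10·1 + 8·-1.

13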